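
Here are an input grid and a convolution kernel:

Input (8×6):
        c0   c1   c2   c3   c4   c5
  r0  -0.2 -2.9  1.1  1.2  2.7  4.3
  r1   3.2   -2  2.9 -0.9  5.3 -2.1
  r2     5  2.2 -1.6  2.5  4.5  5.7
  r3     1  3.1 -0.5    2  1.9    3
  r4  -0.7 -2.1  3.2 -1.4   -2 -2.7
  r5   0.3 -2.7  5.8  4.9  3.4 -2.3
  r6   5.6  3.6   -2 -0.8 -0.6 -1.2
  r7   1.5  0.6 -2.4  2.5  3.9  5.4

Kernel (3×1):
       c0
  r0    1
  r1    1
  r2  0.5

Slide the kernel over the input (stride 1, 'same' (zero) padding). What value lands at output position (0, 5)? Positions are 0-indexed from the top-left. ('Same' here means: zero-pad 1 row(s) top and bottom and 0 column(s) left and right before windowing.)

The receptive field on the zero-padded input at this output position is [0 / 4.3 / -2.1]. Elementwise product with the kernel and sum: 0·1 + 4.3·1 + -2.1·0.5.

3.25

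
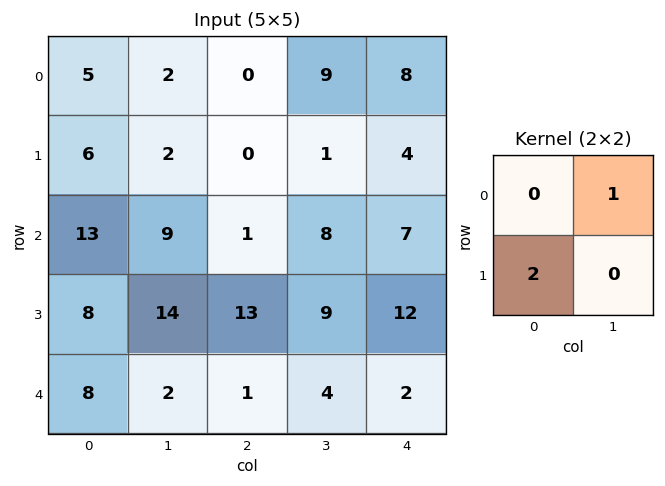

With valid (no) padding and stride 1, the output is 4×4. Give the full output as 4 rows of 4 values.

14 4 9 10
28 18 3 20
25 29 34 25
30 17 11 20

Output[0,0]: The receptive field on the input at this output position is [5 2 / 6 2]. Elementwise product with the kernel and sum: 2·1 + 6·2.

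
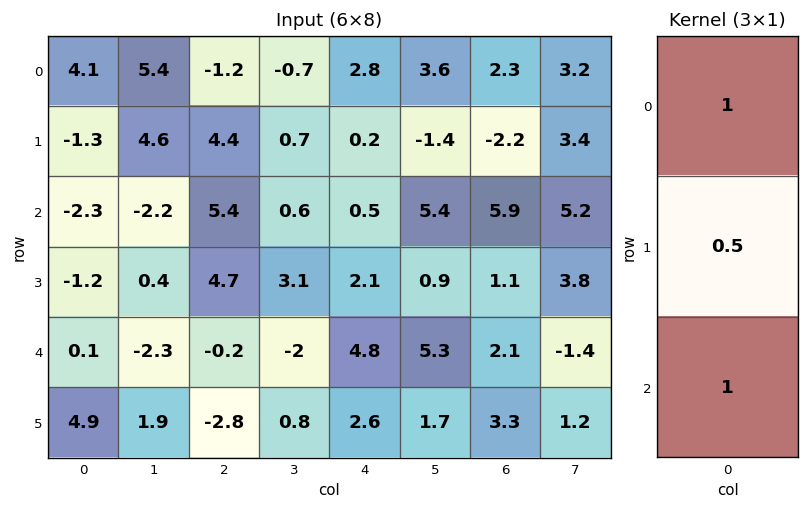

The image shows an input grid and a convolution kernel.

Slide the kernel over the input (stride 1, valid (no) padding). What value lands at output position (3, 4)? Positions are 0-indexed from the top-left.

7.1

The receptive field on the input at this output position is [2.1 / 4.8 / 2.6]. Elementwise product with the kernel and sum: 2.1·1 + 4.8·0.5 + 2.6·1.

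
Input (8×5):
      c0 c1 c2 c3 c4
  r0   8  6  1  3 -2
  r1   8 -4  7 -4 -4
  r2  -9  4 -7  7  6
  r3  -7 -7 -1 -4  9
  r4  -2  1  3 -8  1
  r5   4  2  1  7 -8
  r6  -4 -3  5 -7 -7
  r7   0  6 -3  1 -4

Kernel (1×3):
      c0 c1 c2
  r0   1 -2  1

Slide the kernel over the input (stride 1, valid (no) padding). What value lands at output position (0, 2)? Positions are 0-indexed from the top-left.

-7

The receptive field on the input at this output position is [1 3 -2]. Elementwise product with the kernel and sum: 1·1 + 3·-2 + -2·1.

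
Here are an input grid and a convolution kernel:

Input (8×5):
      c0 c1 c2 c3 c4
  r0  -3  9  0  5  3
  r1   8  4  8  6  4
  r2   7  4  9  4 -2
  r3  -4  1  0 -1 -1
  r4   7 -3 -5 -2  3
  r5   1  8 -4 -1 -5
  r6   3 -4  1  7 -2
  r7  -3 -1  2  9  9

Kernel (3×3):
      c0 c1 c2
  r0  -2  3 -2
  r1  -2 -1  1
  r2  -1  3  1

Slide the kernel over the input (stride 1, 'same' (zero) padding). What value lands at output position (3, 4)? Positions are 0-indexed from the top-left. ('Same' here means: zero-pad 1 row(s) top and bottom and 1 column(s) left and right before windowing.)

0

The receptive field on the zero-padded input at this output position is [4 -2 0 / -1 -1 0 / -2 3 0]. Elementwise product with the kernel and sum: 4·-2 + -2·3 + 0·-2 + -1·-2 + -1·-1 + 0·1 + -2·-1 + 3·3 + 0·1.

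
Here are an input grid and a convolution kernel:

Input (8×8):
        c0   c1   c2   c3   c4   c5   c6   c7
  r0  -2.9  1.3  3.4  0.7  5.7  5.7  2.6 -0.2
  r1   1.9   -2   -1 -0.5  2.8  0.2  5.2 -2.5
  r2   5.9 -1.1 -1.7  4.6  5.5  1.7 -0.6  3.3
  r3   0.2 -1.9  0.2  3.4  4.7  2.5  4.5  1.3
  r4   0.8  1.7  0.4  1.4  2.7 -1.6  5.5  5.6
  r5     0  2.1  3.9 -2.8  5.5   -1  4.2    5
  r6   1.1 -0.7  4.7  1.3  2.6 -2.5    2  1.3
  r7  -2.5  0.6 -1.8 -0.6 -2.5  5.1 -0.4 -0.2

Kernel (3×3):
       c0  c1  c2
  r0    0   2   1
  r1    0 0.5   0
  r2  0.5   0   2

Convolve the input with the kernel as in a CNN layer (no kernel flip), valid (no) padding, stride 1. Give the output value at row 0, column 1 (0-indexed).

15.65

The receptive field on the input at this output position is [1.3 3.4 0.7 / -2 -1 -0.5 / -1.1 -1.7 4.6]. Elementwise product with the kernel and sum: 3.4·2 + 0.7·1 + -1·0.5 + -1.1·0.5 + 4.6·2.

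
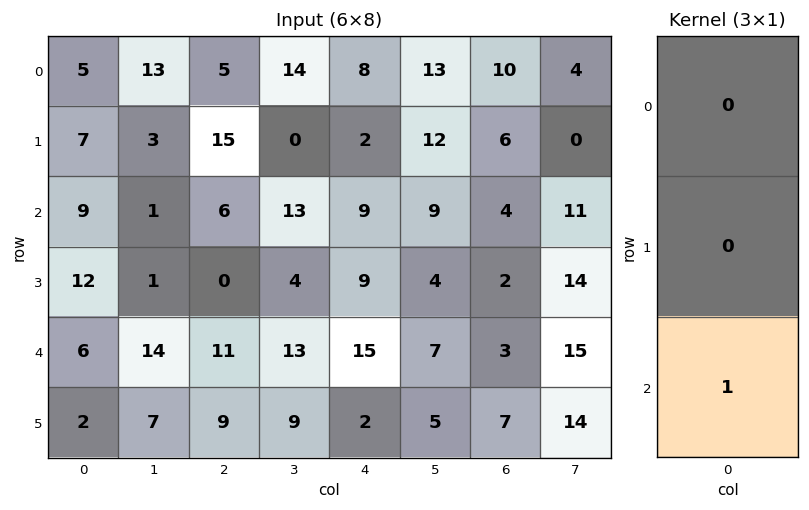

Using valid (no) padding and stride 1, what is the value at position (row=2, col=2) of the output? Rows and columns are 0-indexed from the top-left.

The receptive field on the input at this output position is [6 / 0 / 11]. Elementwise product with the kernel and sum: 11·1.

11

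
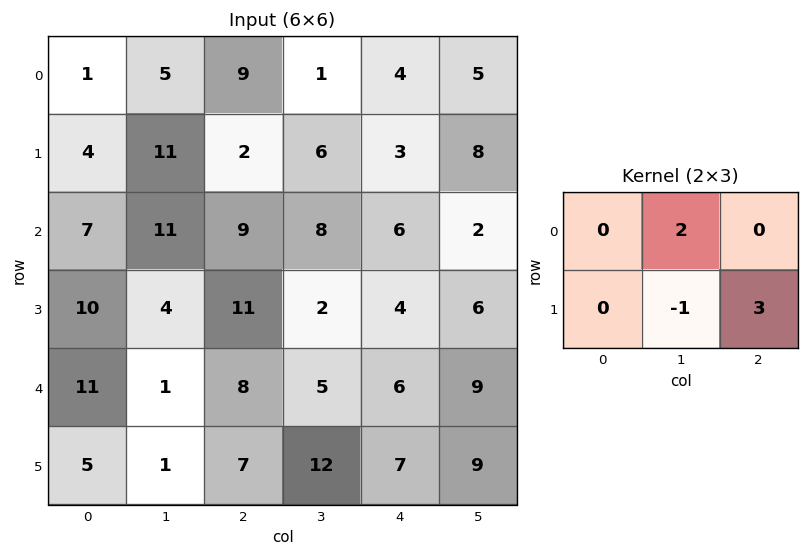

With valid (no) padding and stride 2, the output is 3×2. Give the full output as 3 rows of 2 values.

Output[0,0]: The receptive field on the input at this output position is [1 5 9 / 4 11 2]. Elementwise product with the kernel and sum: 5·2 + 11·-1 + 2·3.

5 5
51 26
22 19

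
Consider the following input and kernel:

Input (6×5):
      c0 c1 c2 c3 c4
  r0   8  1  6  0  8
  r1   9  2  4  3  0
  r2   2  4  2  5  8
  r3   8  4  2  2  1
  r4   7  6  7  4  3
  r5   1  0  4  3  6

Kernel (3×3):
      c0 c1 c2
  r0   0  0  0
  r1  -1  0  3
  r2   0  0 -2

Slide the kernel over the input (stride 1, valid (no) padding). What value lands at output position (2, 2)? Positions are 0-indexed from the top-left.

-5

The receptive field on the input at this output position is [2 5 8 / 2 2 1 / 7 4 3]. Elementwise product with the kernel and sum: 2·-1 + 1·3 + 3·-2.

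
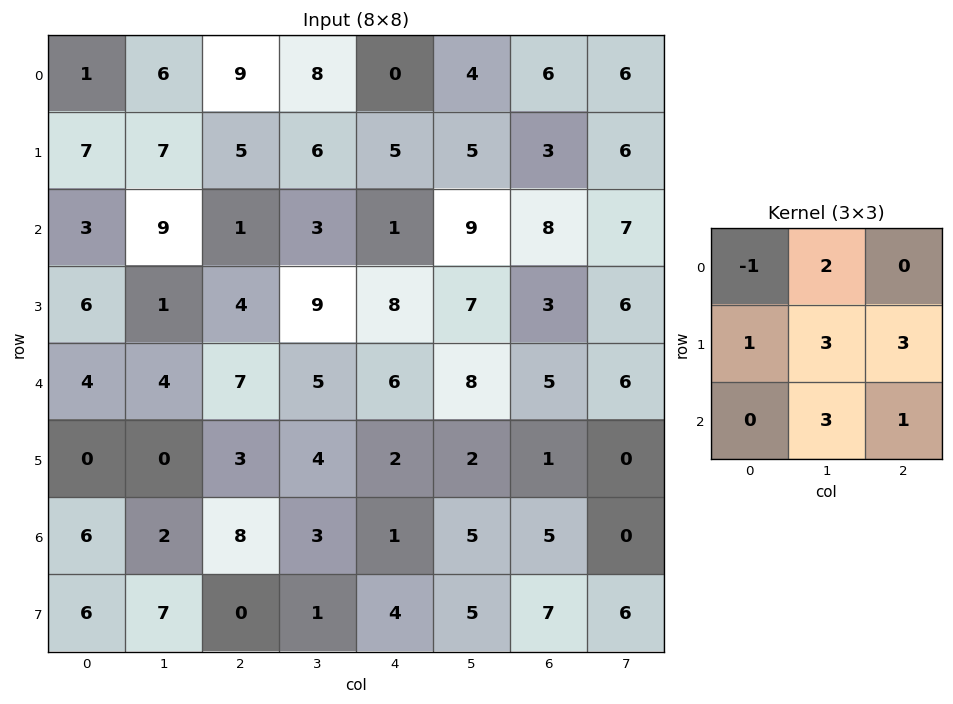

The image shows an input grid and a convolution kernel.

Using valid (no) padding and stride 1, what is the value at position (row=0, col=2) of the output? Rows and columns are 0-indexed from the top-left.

55

The receptive field on the input at this output position is [9 8 0 / 5 6 5 / 1 3 1]. Elementwise product with the kernel and sum: 9·-1 + 8·2 + 5·1 + 6·3 + 5·3 + 3·3 + 1·1.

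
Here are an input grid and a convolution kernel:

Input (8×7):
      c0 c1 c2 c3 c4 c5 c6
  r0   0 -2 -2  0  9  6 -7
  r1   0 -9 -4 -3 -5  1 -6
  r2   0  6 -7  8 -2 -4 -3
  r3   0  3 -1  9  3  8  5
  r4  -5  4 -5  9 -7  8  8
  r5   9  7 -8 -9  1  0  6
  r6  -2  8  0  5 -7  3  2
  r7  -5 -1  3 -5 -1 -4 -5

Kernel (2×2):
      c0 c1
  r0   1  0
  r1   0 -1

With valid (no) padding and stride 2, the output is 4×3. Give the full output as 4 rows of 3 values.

Output[0,0]: The receptive field on the input at this output position is [0 -2 / 0 -9]. Elementwise product with the kernel and sum: 0·1 + -9·-1.

9 1 8
-3 -16 -10
-12 4 -7
-1 5 -3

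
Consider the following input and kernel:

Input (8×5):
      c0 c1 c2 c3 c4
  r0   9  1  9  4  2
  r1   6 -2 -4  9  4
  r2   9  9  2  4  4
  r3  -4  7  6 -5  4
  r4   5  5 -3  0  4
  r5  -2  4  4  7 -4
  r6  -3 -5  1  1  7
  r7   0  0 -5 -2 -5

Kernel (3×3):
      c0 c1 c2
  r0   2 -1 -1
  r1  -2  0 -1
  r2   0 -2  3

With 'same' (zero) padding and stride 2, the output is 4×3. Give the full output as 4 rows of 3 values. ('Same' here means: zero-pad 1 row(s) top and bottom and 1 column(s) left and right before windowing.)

Output[0,0]: The receptive field on the zero-padded input at this output position is [0 0 0 / 0 9 1 / 0 6 -2]. Elementwise product with the kernel and sum: 0·2 + 0·-1 + 0·-1 + 0·-2 + 1·-1 + 6·-2 + -2·3.
Output[0,1]: The receptive field on the zero-padded input at this output position is [0 0 0 / 1 9 4 / -2 -4 9]. Elementwise product with the kernel and sum: 0·2 + 0·-1 + 0·-1 + 1·-2 + 4·-1 + -4·-2 + 9·3.

-19 29 -16
16 -58 -2
8 16 -6
3 10 26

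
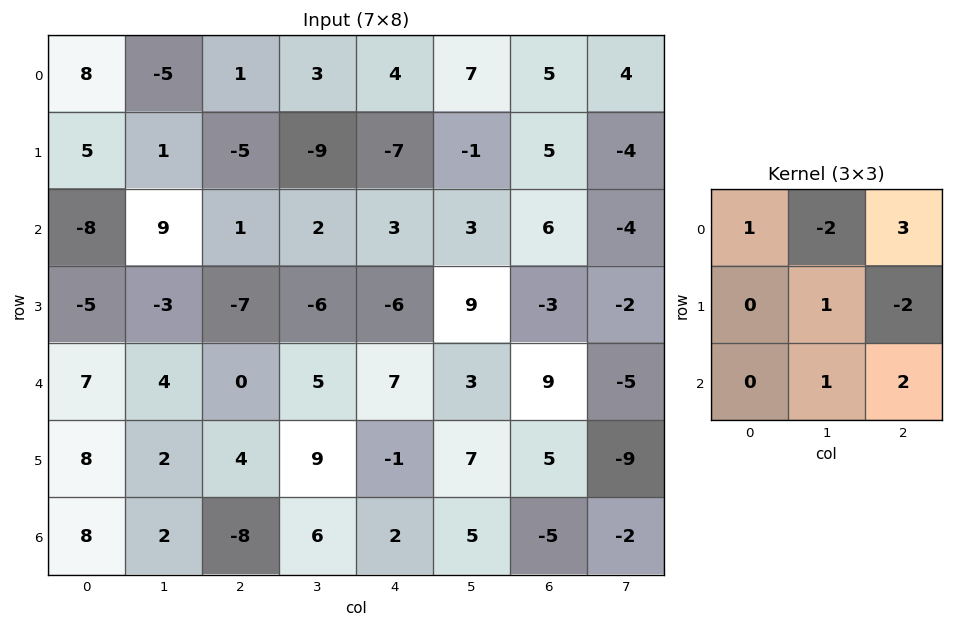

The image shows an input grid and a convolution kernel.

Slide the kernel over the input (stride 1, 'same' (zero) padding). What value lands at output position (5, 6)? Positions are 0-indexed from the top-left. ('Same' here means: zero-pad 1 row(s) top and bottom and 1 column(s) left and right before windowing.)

The receptive field on the zero-padded input at this output position is [3 9 -5 / 7 5 -9 / 5 -5 -2]. Elementwise product with the kernel and sum: 3·1 + 9·-2 + -5·3 + 5·1 + -9·-2 + -5·1 + -2·2.

-16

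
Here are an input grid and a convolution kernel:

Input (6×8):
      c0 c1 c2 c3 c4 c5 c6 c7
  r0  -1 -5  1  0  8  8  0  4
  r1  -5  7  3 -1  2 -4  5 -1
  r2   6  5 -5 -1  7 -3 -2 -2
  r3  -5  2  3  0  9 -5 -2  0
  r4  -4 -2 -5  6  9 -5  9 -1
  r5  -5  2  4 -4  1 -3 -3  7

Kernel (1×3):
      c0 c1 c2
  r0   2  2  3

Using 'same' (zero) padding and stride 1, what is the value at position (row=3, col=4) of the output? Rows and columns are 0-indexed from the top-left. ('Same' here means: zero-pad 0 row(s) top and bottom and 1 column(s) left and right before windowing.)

3

The receptive field on the zero-padded input at this output position is [0 9 -5]. Elementwise product with the kernel and sum: 0·2 + 9·2 + -5·3.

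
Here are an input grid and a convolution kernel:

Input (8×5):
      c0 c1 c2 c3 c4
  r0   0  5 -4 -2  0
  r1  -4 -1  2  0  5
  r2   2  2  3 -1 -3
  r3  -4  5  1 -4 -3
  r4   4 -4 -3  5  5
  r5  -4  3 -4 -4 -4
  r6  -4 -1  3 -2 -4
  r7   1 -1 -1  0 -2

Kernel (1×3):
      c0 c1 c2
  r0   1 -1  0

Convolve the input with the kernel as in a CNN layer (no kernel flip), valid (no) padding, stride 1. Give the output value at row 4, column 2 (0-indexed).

The receptive field on the input at this output position is [-3 5 5]. Elementwise product with the kernel and sum: -3·1 + 5·-1.

-8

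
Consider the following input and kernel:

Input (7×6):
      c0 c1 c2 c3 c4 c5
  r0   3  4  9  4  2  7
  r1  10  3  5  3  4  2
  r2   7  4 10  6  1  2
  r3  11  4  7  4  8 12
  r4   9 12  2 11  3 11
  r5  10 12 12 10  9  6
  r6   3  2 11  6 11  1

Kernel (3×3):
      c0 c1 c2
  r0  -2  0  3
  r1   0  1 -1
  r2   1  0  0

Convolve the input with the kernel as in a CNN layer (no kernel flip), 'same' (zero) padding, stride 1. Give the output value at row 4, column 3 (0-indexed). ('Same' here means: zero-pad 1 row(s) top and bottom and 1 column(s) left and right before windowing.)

The receptive field on the zero-padded input at this output position is [7 4 8 / 2 11 3 / 12 10 9]. Elementwise product with the kernel and sum: 7·-2 + 8·3 + 11·1 + 3·-1 + 12·1.

30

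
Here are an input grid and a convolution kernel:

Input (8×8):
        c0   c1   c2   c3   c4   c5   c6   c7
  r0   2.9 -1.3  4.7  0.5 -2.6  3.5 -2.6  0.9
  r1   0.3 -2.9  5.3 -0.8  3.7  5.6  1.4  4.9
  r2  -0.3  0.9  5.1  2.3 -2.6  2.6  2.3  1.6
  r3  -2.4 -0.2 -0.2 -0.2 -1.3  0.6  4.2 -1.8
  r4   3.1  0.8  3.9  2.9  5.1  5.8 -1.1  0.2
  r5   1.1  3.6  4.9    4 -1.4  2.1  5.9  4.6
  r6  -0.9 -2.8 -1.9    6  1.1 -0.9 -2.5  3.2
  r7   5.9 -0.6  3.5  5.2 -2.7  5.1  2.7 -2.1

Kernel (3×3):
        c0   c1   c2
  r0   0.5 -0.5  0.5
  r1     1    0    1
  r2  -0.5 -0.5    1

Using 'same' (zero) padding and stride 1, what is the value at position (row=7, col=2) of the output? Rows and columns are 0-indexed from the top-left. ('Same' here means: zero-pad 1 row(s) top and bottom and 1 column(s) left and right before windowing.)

7.15

The receptive field on the zero-padded input at this output position is [-2.8 -1.9 6 / -0.6 3.5 5.2 / 0 0 0]. Elementwise product with the kernel and sum: -2.8·0.5 + -1.9·-0.5 + 6·0.5 + -0.6·1 + 5.2·1 + 0·-0.5 + 0·-0.5 + 0·1.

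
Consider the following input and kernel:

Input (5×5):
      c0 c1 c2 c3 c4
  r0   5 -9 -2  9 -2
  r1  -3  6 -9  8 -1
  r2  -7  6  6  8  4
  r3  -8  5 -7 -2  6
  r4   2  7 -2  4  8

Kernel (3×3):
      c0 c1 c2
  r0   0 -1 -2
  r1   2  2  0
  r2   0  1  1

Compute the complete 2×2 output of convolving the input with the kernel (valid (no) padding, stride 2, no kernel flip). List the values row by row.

Output[0,0]: The receptive field on the input at this output position is [5 -9 -2 / -3 6 -9 / -7 6 6]. Elementwise product with the kernel and sum: -9·-1 + -2·-2 + -3·2 + 6·2 + 6·1 + 6·1.
Output[0,1]: The receptive field on the input at this output position is [-2 9 -2 / -9 8 -1 / 6 8 4]. Elementwise product with the kernel and sum: 9·-1 + -2·-2 + -9·2 + 8·2 + 8·1 + 4·1.

31 5
-19 -22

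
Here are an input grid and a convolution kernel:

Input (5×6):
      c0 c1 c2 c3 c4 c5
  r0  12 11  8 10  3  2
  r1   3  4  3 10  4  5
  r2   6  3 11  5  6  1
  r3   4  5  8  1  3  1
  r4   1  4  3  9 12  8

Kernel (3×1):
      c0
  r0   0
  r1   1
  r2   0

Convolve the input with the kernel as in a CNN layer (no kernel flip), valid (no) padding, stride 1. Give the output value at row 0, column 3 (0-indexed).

The receptive field on the input at this output position is [10 / 10 / 5]. Elementwise product with the kernel and sum: 10·1.

10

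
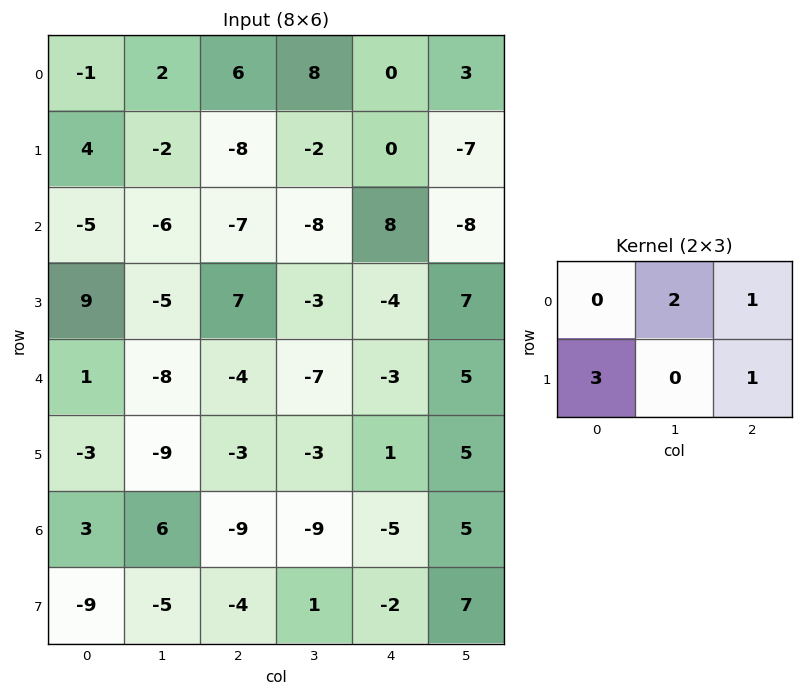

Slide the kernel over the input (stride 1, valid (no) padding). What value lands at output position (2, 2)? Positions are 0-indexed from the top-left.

The receptive field on the input at this output position is [-7 -8 8 / 7 -3 -4]. Elementwise product with the kernel and sum: -8·2 + 8·1 + 7·3 + -4·1.

9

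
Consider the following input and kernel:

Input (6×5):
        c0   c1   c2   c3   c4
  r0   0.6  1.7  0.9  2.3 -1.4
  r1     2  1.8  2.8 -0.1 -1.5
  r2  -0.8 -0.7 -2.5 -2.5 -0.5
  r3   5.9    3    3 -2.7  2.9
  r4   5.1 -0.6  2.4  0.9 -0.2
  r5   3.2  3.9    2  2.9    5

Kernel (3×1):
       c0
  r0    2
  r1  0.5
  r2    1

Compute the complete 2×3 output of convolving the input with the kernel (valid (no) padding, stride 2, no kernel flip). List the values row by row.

1.4 0.7 -4.05
6.45 -1.1 0.25

Output[0,0]: The receptive field on the input at this output position is [0.6 / 2 / -0.8]. Elementwise product with the kernel and sum: 0.6·2 + 2·0.5 + -0.8·1.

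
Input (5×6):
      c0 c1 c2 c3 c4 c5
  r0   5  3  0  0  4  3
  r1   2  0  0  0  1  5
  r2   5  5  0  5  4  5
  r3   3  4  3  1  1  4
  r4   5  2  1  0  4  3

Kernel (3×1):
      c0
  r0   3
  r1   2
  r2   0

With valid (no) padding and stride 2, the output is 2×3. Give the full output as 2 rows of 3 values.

19 0 14
21 6 14

Output[0,0]: The receptive field on the input at this output position is [5 / 2 / 5]. Elementwise product with the kernel and sum: 5·3 + 2·2.
Output[0,1]: The receptive field on the input at this output position is [0 / 0 / 0]. Elementwise product with the kernel and sum: 0·3 + 0·2.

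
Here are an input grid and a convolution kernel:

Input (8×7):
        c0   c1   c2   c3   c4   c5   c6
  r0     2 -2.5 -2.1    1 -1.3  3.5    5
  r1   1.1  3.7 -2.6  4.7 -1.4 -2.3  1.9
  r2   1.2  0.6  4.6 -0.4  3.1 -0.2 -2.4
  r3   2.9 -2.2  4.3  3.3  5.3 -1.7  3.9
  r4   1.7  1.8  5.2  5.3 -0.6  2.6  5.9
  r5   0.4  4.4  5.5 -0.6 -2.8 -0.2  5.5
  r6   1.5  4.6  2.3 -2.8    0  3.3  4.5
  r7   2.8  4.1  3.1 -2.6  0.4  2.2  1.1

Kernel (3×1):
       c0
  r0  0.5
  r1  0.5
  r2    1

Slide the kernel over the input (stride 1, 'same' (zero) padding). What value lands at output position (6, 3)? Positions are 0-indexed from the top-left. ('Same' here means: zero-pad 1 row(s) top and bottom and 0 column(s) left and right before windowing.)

The receptive field on the zero-padded input at this output position is [-0.6 / -2.8 / -2.6]. Elementwise product with the kernel and sum: -0.6·0.5 + -2.8·0.5 + -2.6·1.

-4.3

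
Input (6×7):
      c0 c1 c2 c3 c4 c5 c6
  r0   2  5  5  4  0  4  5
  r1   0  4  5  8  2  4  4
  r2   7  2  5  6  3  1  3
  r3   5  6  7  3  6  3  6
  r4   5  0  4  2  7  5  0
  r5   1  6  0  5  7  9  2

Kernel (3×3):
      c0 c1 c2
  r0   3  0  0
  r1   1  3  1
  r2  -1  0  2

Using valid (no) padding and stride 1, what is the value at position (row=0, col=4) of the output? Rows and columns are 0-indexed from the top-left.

The receptive field on the input at this output position is [0 4 5 / 2 4 4 / 3 1 3]. Elementwise product with the kernel and sum: 0·3 + 2·1 + 4·3 + 4·1 + 3·-1 + 3·2.

21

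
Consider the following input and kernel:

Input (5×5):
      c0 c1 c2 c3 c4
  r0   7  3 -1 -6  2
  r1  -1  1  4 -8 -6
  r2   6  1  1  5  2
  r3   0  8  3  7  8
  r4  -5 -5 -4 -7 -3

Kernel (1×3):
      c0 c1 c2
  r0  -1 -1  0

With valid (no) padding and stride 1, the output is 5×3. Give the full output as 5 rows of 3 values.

-10 -2 7
0 -5 4
-7 -2 -6
-8 -11 -10
10 9 11

Output[0,0]: The receptive field on the input at this output position is [7 3 -1]. Elementwise product with the kernel and sum: 7·-1 + 3·-1.
Output[0,1]: The receptive field on the input at this output position is [3 -1 -6]. Elementwise product with the kernel and sum: 3·-1 + -1·-1.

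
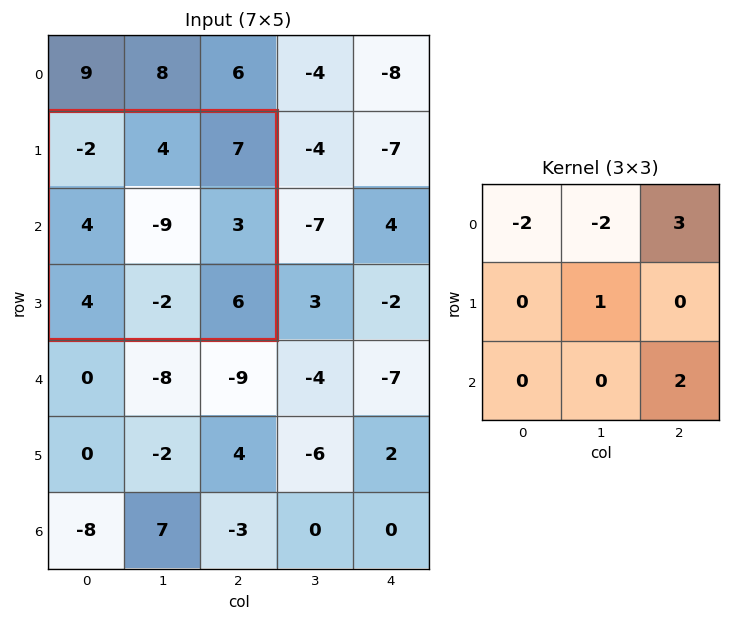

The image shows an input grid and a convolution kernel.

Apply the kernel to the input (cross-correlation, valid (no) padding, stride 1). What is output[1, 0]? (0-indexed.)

The receptive field on the input at this output position is [-2 4 7 / 4 -9 3 / 4 -2 6]. Elementwise product with the kernel and sum: -2·-2 + 4·-2 + 7·3 + -9·1 + 6·2.

20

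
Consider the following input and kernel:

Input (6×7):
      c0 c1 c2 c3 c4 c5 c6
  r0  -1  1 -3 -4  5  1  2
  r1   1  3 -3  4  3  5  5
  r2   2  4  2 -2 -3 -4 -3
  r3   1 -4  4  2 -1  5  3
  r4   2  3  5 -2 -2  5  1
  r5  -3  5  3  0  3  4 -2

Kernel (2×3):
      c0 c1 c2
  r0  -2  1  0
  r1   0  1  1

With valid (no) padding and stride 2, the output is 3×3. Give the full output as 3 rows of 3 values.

3 9 1
0 -5 10
7 -9 11

Output[0,0]: The receptive field on the input at this output position is [-1 1 -3 / 1 3 -3]. Elementwise product with the kernel and sum: -1·-2 + 1·1 + 3·1 + -3·1.
Output[0,1]: The receptive field on the input at this output position is [-3 -4 5 / -3 4 3]. Elementwise product with the kernel and sum: -3·-2 + -4·1 + 4·1 + 3·1.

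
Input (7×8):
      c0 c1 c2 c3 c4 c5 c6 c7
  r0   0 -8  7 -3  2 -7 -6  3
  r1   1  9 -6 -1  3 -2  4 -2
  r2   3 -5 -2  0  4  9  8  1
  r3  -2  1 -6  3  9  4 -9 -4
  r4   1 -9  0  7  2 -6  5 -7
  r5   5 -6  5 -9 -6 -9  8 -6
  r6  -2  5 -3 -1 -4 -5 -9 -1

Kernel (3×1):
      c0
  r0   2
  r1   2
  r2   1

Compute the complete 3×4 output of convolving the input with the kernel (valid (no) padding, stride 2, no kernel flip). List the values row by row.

5 0 14 4
3 -16 28 3
10 7 -12 17

Output[0,0]: The receptive field on the input at this output position is [0 / 1 / 3]. Elementwise product with the kernel and sum: 0·2 + 1·2 + 3·1.
Output[0,1]: The receptive field on the input at this output position is [7 / -6 / -2]. Elementwise product with the kernel and sum: 7·2 + -6·2 + -2·1.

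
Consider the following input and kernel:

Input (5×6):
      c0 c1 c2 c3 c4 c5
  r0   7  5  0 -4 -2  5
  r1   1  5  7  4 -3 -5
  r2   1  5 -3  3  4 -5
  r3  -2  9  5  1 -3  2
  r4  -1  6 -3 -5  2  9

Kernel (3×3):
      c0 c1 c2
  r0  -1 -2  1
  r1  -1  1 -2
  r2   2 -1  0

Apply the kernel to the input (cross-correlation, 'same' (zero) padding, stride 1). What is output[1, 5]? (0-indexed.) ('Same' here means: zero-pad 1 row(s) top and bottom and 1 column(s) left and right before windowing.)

The receptive field on the zero-padded input at this output position is [-2 5 0 / -3 -5 0 / 4 -5 0]. Elementwise product with the kernel and sum: -2·-1 + 5·-2 + 0·1 + -3·-1 + -5·1 + 0·-2 + 4·2 + -5·-1.

3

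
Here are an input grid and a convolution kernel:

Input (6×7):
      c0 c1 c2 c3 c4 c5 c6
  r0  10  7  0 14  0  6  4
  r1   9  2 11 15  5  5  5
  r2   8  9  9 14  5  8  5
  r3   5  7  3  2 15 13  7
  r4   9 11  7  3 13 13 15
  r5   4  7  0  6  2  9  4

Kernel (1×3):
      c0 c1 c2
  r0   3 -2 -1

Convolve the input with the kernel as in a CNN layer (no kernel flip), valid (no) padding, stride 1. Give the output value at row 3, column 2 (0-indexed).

The receptive field on the input at this output position is [3 2 15]. Elementwise product with the kernel and sum: 3·3 + 2·-2 + 15·-1.

-10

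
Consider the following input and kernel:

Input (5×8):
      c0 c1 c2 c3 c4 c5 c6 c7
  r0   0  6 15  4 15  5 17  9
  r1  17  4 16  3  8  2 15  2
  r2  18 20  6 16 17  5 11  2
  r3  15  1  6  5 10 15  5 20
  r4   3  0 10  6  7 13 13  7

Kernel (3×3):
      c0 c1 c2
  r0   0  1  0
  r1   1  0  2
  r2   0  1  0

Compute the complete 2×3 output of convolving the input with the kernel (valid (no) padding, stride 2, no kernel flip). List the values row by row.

Output[0,0]: The receptive field on the input at this output position is [0 6 15 / 17 4 16 / 18 20 6]. Elementwise product with the kernel and sum: 6·1 + 17·1 + 16·2 + 20·1.
Output[0,1]: The receptive field on the input at this output position is [15 4 15 / 16 3 8 / 6 16 17]. Elementwise product with the kernel and sum: 4·1 + 16·1 + 8·2 + 16·1.

75 52 48
47 48 38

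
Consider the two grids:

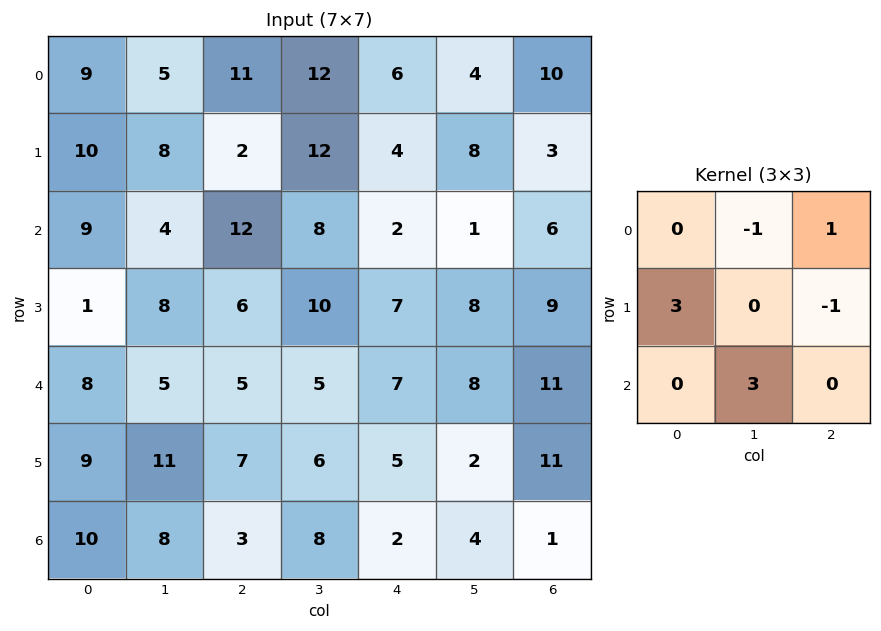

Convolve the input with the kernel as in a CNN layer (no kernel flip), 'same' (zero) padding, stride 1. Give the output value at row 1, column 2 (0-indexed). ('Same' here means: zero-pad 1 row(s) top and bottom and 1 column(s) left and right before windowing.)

49

The receptive field on the zero-padded input at this output position is [5 11 12 / 8 2 12 / 4 12 8]. Elementwise product with the kernel and sum: 11·-1 + 12·1 + 8·3 + 12·-1 + 12·3.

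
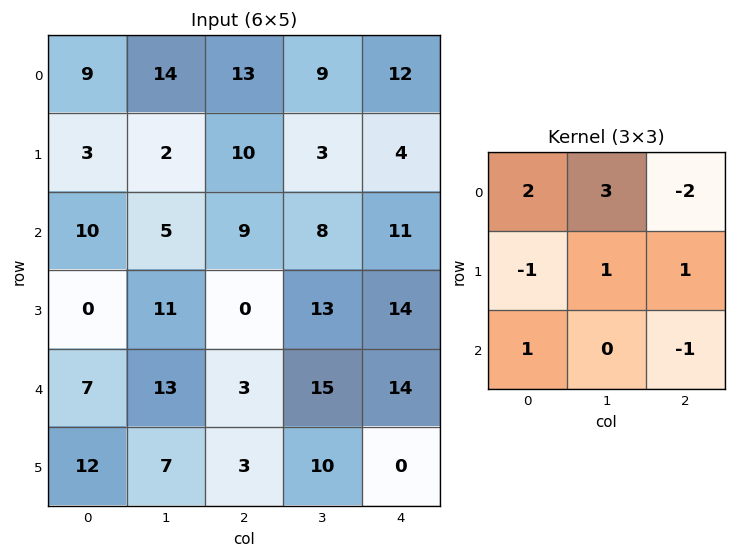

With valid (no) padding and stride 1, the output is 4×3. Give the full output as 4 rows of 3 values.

Output[0,0]: The receptive field on the input at this output position is [9 14 13 / 3 2 10 / 10 5 9]. Elementwise product with the kernel and sum: 9·2 + 14·3 + 13·-2 + 3·-1 + 2·1 + 10·1 + 10·1 + 9·-1.

44 57 24
-4 38 17
32 21 36
51 -2 40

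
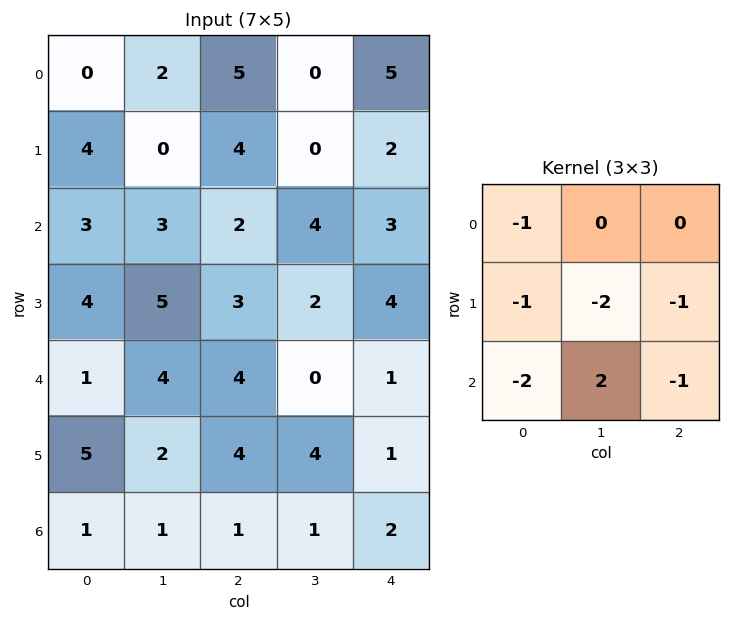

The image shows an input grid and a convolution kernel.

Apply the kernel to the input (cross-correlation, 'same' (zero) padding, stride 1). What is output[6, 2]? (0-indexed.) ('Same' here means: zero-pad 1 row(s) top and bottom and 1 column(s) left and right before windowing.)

-6

The receptive field on the zero-padded input at this output position is [2 4 4 / 1 1 1 / 0 0 0]. Elementwise product with the kernel and sum: 2·-1 + 1·-1 + 1·-2 + 1·-1 + 0·-2 + 0·2 + 0·-1.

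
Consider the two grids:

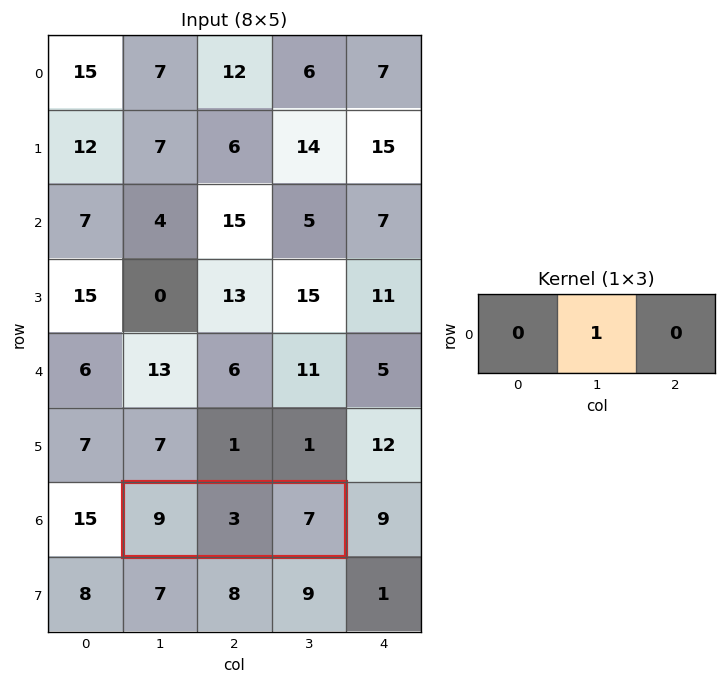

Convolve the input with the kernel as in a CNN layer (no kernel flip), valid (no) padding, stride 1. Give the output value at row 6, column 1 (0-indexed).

3

The receptive field on the input at this output position is [9 3 7]. Elementwise product with the kernel and sum: 3·1.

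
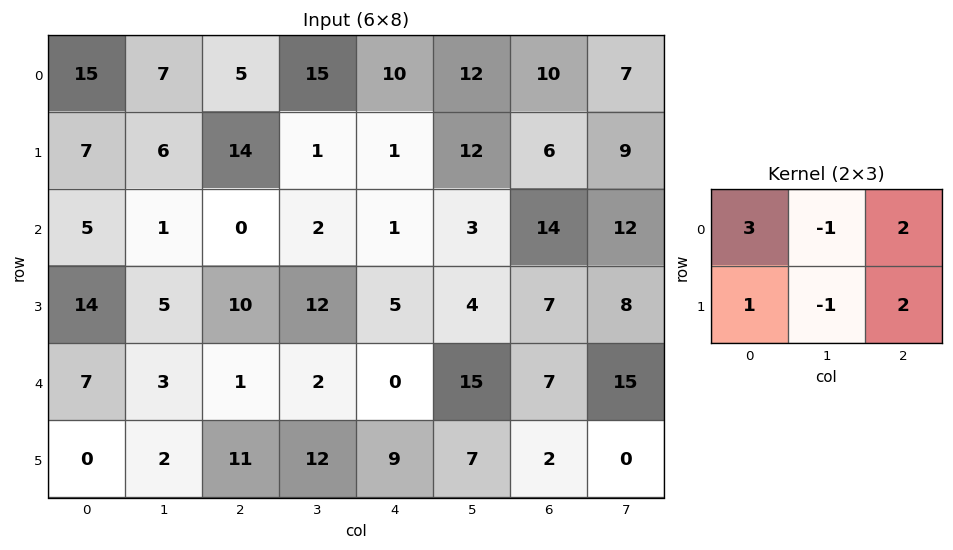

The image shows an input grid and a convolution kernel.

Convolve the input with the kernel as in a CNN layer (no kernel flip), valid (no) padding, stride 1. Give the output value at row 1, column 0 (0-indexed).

47

The receptive field on the input at this output position is [7 6 14 / 5 1 0]. Elementwise product with the kernel and sum: 7·3 + 6·-1 + 14·2 + 5·1 + 1·-1 + 0·2.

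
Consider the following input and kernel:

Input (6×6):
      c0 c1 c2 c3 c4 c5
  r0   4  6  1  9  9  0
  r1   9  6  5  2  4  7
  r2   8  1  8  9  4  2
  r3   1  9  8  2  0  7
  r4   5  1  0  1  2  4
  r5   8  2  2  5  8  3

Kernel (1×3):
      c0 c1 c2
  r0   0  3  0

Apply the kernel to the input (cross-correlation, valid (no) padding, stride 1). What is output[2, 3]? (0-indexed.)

The receptive field on the input at this output position is [9 4 2]. Elementwise product with the kernel and sum: 4·3.

12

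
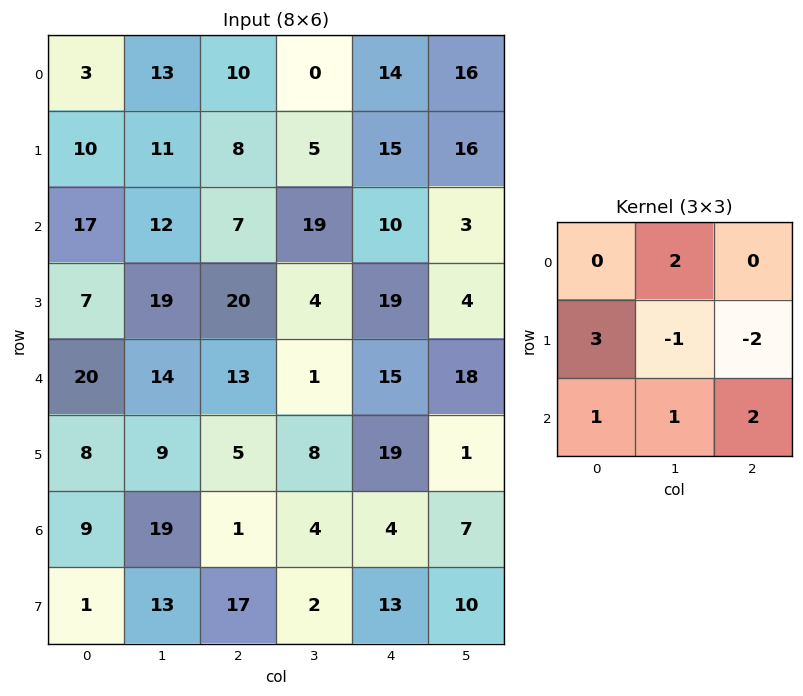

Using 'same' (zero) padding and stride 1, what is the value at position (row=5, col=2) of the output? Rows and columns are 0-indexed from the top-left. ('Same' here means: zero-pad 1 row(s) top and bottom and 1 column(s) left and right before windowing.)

The receptive field on the zero-padded input at this output position is [14 13 1 / 9 5 8 / 19 1 4]. Elementwise product with the kernel and sum: 13·2 + 9·3 + 5·-1 + 8·-2 + 19·1 + 1·1 + 4·2.

60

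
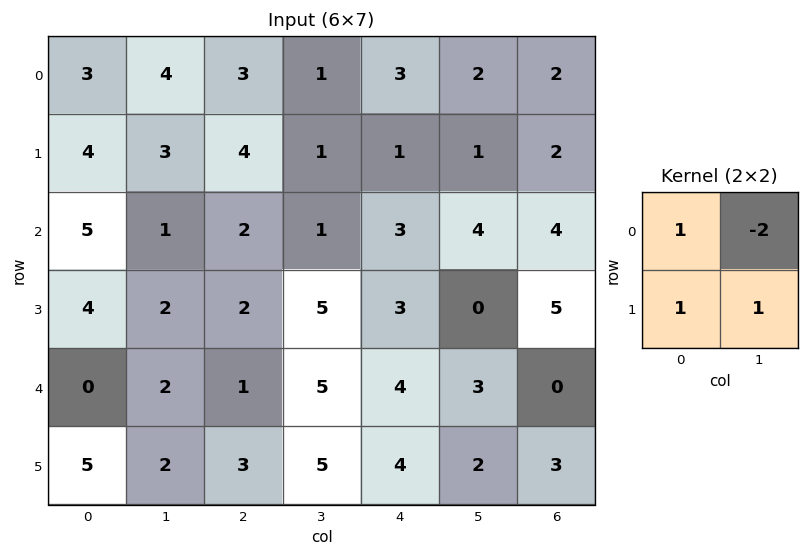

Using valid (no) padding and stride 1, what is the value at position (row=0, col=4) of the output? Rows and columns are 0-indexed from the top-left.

1

The receptive field on the input at this output position is [3 2 / 1 1]. Elementwise product with the kernel and sum: 3·1 + 2·-2 + 1·1 + 1·1.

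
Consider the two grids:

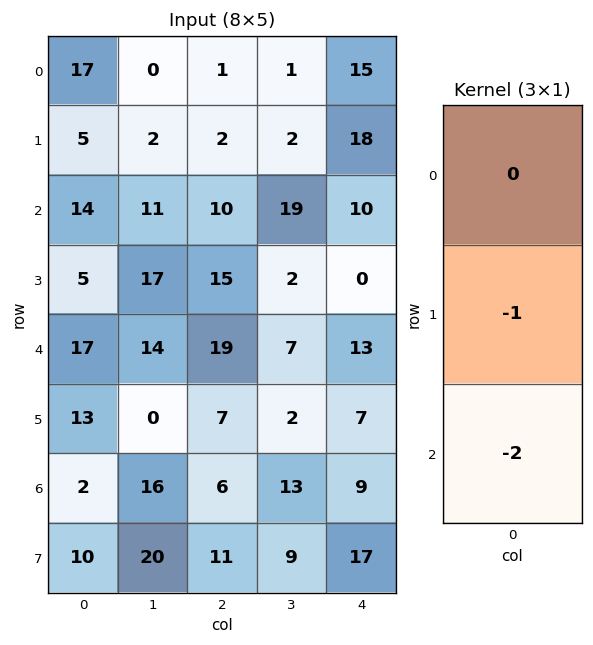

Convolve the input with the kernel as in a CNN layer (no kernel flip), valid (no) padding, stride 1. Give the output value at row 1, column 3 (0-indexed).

-23

The receptive field on the input at this output position is [2 / 19 / 2]. Elementwise product with the kernel and sum: 19·-1 + 2·-2.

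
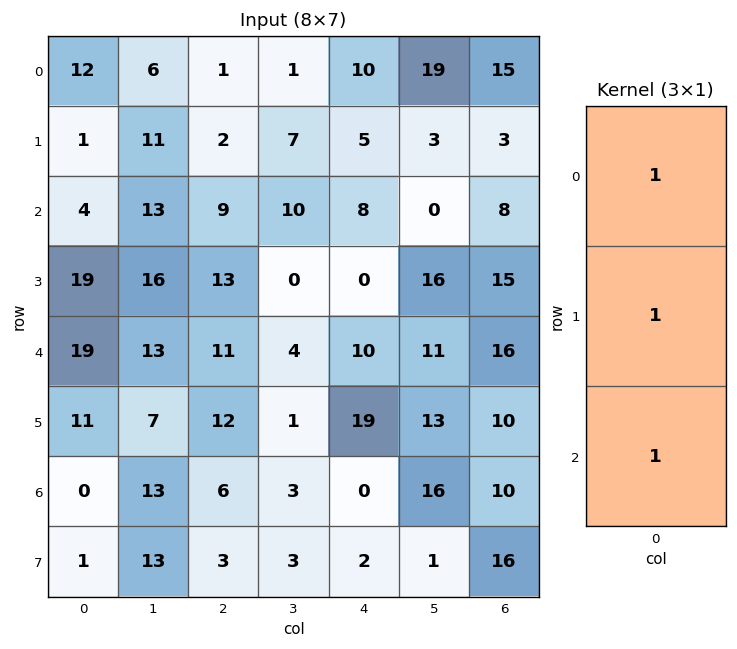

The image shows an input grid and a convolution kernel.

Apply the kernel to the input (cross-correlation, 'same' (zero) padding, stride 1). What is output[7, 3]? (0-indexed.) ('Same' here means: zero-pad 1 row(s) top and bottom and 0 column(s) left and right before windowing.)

The receptive field on the zero-padded input at this output position is [3 / 3 / 0]. Elementwise product with the kernel and sum: 3·1 + 3·1 + 0·1.

6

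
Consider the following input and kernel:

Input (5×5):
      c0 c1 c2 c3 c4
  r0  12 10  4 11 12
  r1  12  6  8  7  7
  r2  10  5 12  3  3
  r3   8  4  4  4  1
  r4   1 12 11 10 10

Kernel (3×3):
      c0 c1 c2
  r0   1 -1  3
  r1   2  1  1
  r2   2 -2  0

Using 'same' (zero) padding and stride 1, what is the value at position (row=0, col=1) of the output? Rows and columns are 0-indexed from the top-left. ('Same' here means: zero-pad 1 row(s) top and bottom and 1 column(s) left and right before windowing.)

50

The receptive field on the zero-padded input at this output position is [0 0 0 / 12 10 4 / 12 6 8]. Elementwise product with the kernel and sum: 0·1 + 0·-1 + 0·3 + 12·2 + 10·1 + 4·1 + 12·2 + 6·-2.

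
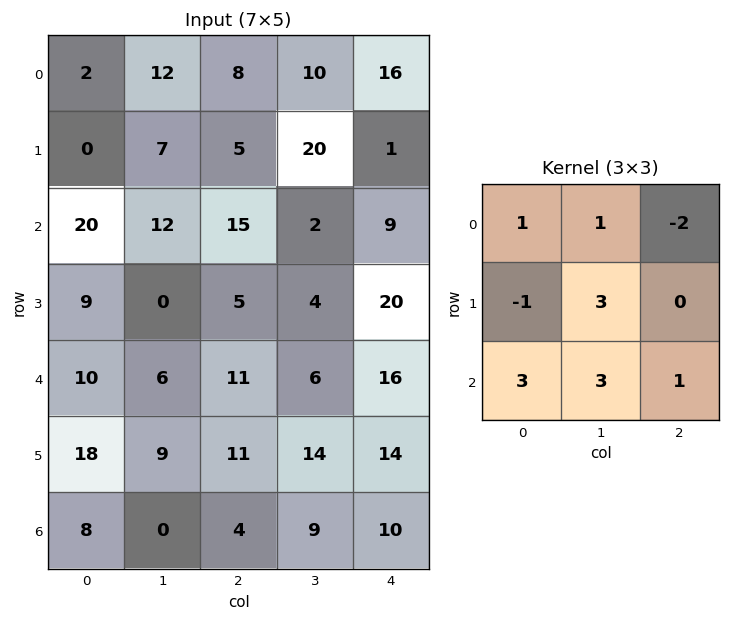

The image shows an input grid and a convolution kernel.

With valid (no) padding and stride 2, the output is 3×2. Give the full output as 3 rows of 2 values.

Output[0,0]: The receptive field on the input at this output position is [2 12 8 / 0 7 5 / 20 12 15]. Elementwise product with the kernel and sum: 2·1 + 12·1 + 8·-2 + 0·-1 + 7·3 + 20·3 + 12·3 + 15·1.
Output[0,1]: The receptive field on the input at this output position is [8 10 16 / 5 20 1 / 15 2 9]. Elementwise product with the kernel and sum: 8·1 + 10·1 + 16·-2 + 5·-1 + 20·3 + 15·3 + 2·3 + 9·1.

130 101
52 73
31 65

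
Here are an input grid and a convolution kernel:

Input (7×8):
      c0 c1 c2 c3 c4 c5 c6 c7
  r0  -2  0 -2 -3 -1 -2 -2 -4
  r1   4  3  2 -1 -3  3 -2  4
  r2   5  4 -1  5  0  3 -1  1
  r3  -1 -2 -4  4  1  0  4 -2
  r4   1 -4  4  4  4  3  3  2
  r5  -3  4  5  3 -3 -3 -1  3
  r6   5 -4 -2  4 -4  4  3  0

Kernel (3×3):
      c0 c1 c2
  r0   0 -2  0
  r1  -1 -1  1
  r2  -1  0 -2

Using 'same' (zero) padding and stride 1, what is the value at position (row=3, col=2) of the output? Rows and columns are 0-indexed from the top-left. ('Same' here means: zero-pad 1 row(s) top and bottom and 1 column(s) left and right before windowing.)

8

The receptive field on the zero-padded input at this output position is [4 -1 5 / -2 -4 4 / -4 4 4]. Elementwise product with the kernel and sum: -1·-2 + -2·-1 + -4·-1 + 4·1 + -4·-1 + 4·-2.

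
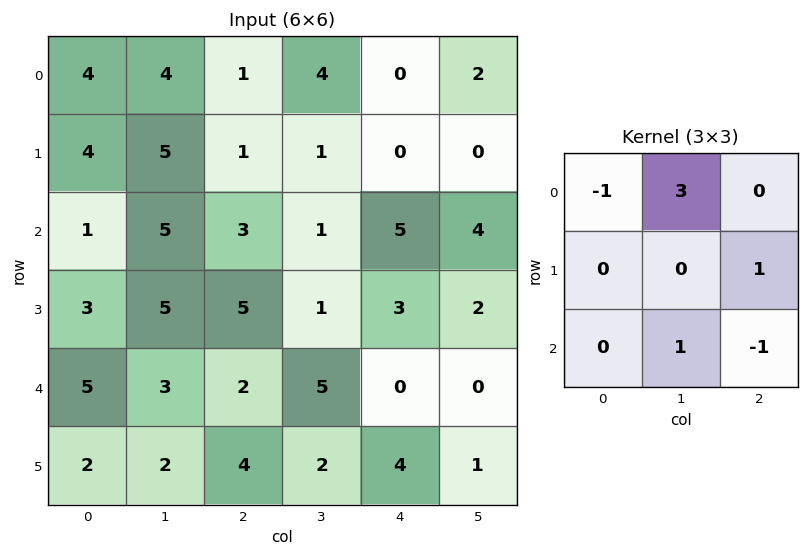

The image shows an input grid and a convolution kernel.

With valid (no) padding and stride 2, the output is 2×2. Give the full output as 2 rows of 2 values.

11 7
20 8

Output[0,0]: The receptive field on the input at this output position is [4 4 1 / 4 5 1 / 1 5 3]. Elementwise product with the kernel and sum: 4·-1 + 4·3 + 1·1 + 5·1 + 3·-1.
Output[0,1]: The receptive field on the input at this output position is [1 4 0 / 1 1 0 / 3 1 5]. Elementwise product with the kernel and sum: 1·-1 + 4·3 + 0·1 + 1·1 + 5·-1.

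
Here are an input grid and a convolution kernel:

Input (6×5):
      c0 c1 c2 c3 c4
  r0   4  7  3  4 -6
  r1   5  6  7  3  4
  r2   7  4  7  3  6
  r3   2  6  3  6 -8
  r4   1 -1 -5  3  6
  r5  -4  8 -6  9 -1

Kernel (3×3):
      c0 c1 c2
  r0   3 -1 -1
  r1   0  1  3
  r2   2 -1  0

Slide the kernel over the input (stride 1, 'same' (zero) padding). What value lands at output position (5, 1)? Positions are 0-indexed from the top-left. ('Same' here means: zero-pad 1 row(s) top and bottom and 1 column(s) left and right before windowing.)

The receptive field on the zero-padded input at this output position is [1 -1 -5 / -4 8 -6 / 0 0 0]. Elementwise product with the kernel and sum: 1·3 + -1·-1 + -5·-1 + 8·1 + -6·3 + 0·2 + 0·-1.

-1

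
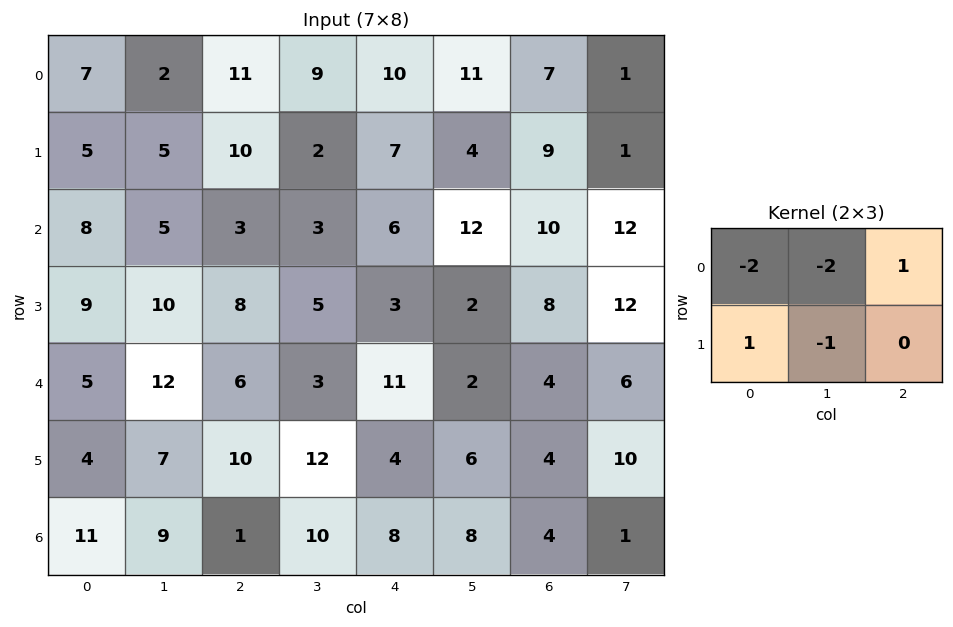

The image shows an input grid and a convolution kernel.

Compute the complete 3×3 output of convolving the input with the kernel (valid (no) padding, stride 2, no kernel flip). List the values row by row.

-7 -22 -32
-24 -3 -25
-31 -9 -24

Output[0,0]: The receptive field on the input at this output position is [7 2 11 / 5 5 10]. Elementwise product with the kernel and sum: 7·-2 + 2·-2 + 11·1 + 5·1 + 5·-1.
Output[0,1]: The receptive field on the input at this output position is [11 9 10 / 10 2 7]. Elementwise product with the kernel and sum: 11·-2 + 9·-2 + 10·1 + 10·1 + 2·-1.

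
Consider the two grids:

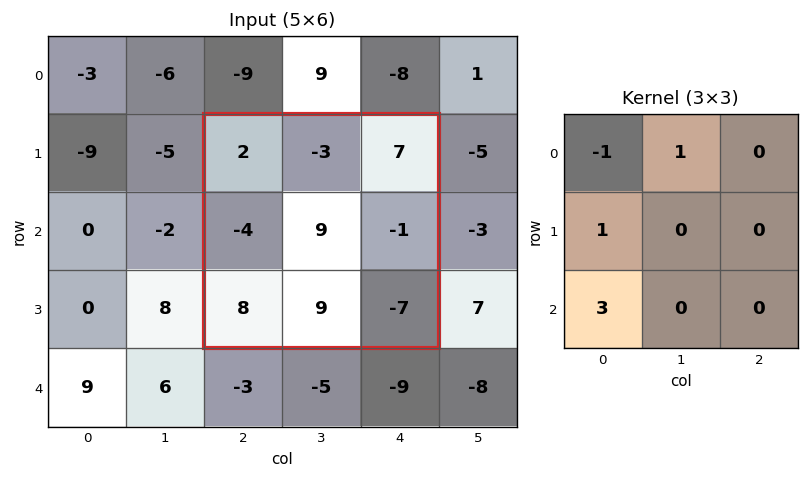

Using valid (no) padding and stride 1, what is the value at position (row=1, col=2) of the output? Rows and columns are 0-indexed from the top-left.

The receptive field on the input at this output position is [2 -3 7 / -4 9 -1 / 8 9 -7]. Elementwise product with the kernel and sum: 2·-1 + -3·1 + -4·1 + 8·3.

15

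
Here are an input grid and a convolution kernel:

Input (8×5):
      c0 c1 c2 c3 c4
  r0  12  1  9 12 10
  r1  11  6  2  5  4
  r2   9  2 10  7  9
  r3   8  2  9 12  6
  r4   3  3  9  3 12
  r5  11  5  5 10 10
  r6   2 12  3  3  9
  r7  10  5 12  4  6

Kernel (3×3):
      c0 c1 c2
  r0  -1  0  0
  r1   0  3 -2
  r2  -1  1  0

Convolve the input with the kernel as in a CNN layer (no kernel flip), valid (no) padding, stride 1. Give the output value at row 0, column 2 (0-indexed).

The receptive field on the input at this output position is [9 12 10 / 2 5 4 / 10 7 9]. Elementwise product with the kernel and sum: 9·-1 + 5·3 + 4·-2 + 10·-1 + 7·1.

-5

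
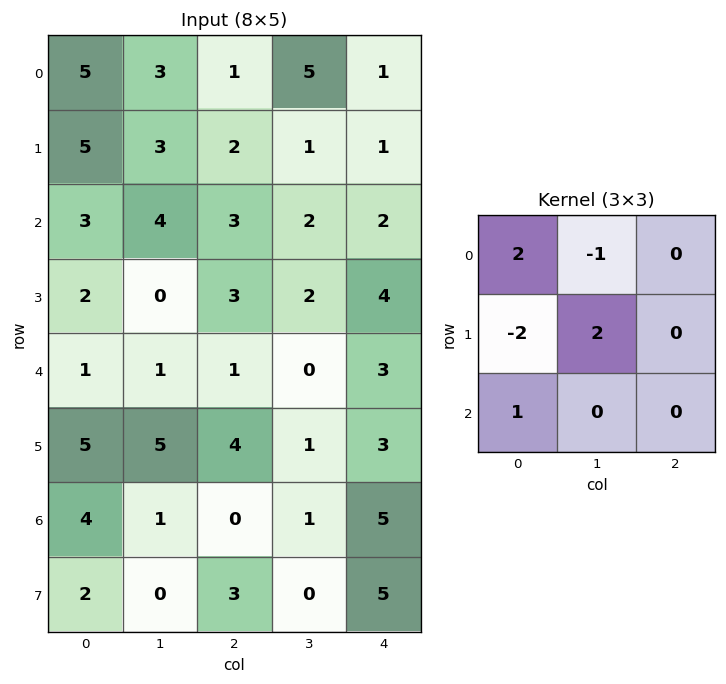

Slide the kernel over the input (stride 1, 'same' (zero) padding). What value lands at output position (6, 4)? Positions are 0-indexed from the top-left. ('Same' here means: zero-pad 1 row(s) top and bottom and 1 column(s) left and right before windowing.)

The receptive field on the zero-padded input at this output position is [1 3 0 / 1 5 0 / 0 5 0]. Elementwise product with the kernel and sum: 1·2 + 3·-1 + 1·-2 + 5·2 + 0·1.

7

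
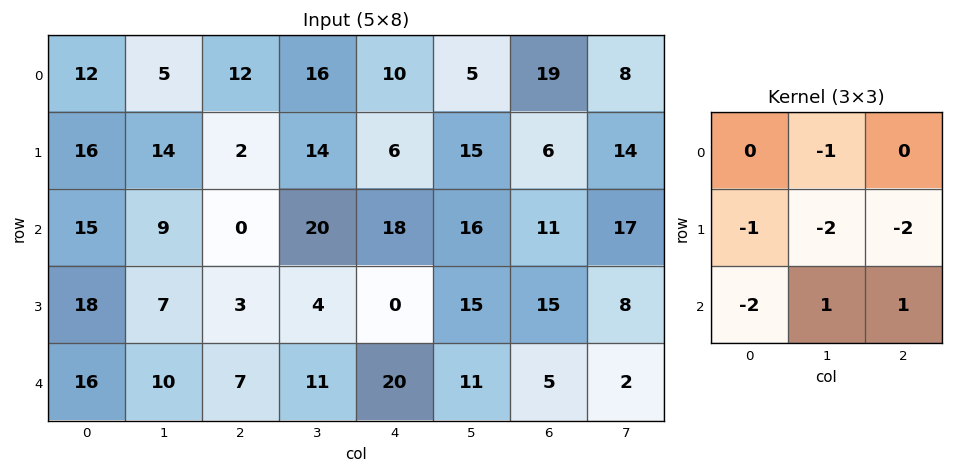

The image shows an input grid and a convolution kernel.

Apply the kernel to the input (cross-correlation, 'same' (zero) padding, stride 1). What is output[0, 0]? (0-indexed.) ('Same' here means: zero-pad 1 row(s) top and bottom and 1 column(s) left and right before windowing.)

-4

The receptive field on the zero-padded input at this output position is [0 0 0 / 0 12 5 / 0 16 14]. Elementwise product with the kernel and sum: 0·-1 + 0·-1 + 12·-2 + 5·-2 + 0·-2 + 16·1 + 14·1.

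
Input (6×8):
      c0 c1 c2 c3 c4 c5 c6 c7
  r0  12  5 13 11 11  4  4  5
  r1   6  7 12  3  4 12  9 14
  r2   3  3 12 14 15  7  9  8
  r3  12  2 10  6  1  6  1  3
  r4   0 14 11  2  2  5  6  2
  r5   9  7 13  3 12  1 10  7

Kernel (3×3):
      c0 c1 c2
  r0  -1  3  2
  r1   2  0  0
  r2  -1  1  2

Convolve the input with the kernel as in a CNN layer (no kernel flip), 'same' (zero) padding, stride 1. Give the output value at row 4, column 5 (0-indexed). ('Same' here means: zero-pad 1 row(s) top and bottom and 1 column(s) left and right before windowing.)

The receptive field on the zero-padded input at this output position is [1 6 1 / 2 5 6 / 12 1 10]. Elementwise product with the kernel and sum: 1·-1 + 6·3 + 1·2 + 2·2 + 12·-1 + 1·1 + 10·2.

32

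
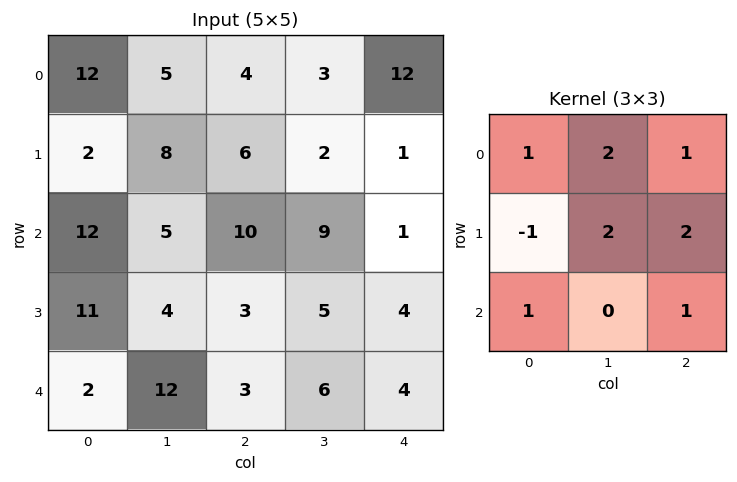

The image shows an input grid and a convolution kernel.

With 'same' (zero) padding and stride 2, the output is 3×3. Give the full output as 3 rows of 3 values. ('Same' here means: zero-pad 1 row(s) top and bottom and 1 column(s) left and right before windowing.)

42 19 23
50 64 2
54 21 15

Output[0,0]: The receptive field on the zero-padded input at this output position is [0 0 0 / 0 12 5 / 0 2 8]. Elementwise product with the kernel and sum: 0·1 + 0·2 + 0·1 + 0·-1 + 12·2 + 5·2 + 0·1 + 8·1.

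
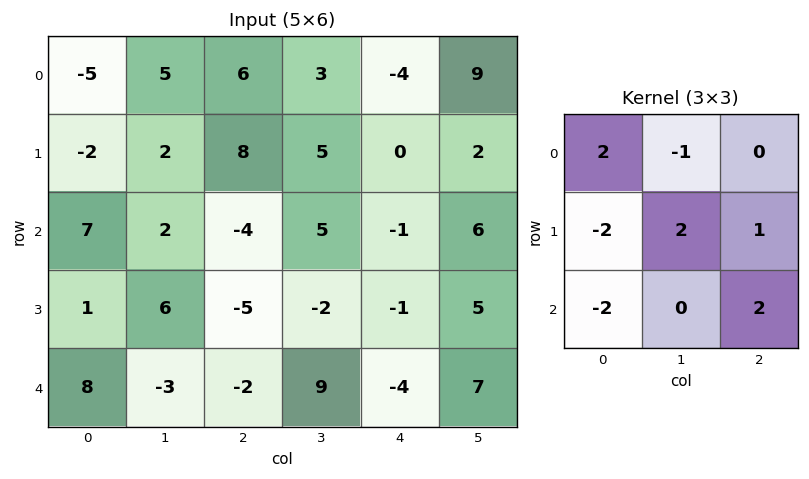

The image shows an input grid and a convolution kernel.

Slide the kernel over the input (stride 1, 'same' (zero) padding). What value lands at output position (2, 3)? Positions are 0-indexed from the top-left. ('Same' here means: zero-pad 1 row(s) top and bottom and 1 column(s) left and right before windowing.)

The receptive field on the zero-padded input at this output position is [8 5 0 / -4 5 -1 / -5 -2 -1]. Elementwise product with the kernel and sum: 8·2 + 5·-1 + -4·-2 + 5·2 + -1·1 + -5·-2 + -1·2.

36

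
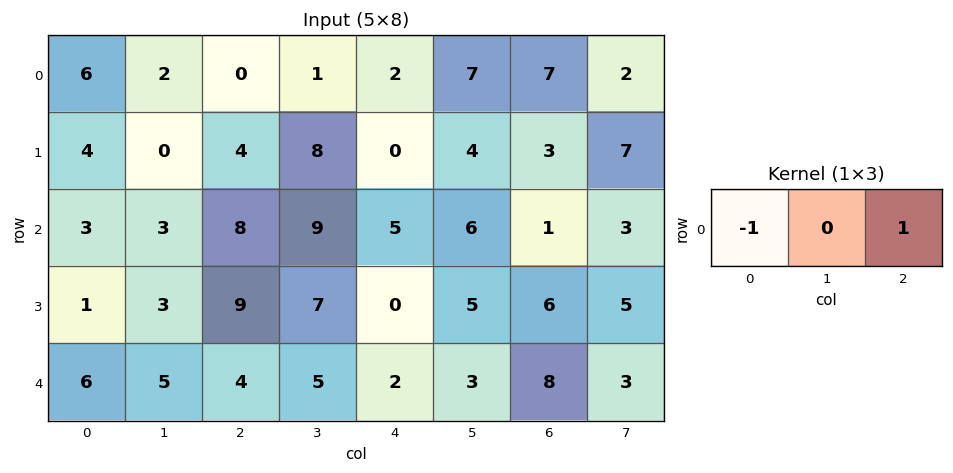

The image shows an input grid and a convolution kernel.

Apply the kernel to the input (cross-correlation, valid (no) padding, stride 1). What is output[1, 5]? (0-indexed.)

The receptive field on the input at this output position is [4 3 7]. Elementwise product with the kernel and sum: 4·-1 + 7·1.

3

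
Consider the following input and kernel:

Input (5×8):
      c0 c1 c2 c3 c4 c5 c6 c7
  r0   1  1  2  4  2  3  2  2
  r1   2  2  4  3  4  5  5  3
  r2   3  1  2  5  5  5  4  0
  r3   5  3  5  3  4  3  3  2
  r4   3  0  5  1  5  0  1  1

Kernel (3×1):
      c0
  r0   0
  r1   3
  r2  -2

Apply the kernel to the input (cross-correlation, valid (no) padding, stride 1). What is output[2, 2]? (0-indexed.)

The receptive field on the input at this output position is [2 / 5 / 5]. Elementwise product with the kernel and sum: 5·3 + 5·-2.

5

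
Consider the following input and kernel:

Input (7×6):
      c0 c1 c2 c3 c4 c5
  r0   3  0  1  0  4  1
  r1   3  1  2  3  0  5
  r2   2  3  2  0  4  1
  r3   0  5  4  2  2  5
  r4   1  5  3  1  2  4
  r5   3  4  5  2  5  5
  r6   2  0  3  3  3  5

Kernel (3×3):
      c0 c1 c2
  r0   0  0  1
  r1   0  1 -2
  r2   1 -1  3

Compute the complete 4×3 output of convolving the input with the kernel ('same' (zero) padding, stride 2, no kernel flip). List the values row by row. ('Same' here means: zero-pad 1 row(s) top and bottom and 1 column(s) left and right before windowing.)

3 9 20
12 12 22
5 8 11
6 -1 -2

Output[0,0]: The receptive field on the zero-padded input at this output position is [0 0 0 / 0 3 0 / 0 3 1]. Elementwise product with the kernel and sum: 0·1 + 3·1 + 0·-2 + 0·1 + 3·-1 + 1·3.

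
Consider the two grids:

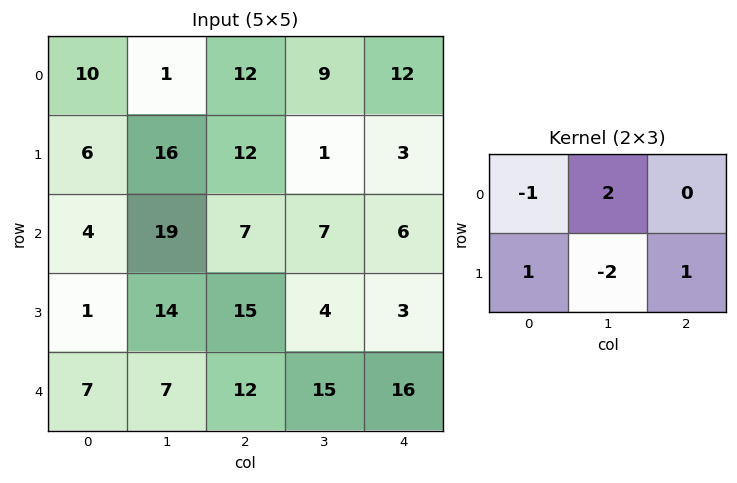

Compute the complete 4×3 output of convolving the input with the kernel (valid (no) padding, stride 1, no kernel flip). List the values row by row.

-22 16 19
-1 20 -11
22 -17 17
32 14 -9

Output[0,0]: The receptive field on the input at this output position is [10 1 12 / 6 16 12]. Elementwise product with the kernel and sum: 10·-1 + 1·2 + 6·1 + 16·-2 + 12·1.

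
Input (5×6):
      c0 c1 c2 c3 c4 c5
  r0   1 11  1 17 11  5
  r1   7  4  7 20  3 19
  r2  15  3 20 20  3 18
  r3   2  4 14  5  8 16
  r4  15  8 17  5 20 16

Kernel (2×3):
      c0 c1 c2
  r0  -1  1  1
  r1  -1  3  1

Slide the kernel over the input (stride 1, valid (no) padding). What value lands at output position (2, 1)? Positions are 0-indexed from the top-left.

80

The receptive field on the input at this output position is [3 20 20 / 4 14 5]. Elementwise product with the kernel and sum: 3·-1 + 20·1 + 20·1 + 4·-1 + 14·3 + 5·1.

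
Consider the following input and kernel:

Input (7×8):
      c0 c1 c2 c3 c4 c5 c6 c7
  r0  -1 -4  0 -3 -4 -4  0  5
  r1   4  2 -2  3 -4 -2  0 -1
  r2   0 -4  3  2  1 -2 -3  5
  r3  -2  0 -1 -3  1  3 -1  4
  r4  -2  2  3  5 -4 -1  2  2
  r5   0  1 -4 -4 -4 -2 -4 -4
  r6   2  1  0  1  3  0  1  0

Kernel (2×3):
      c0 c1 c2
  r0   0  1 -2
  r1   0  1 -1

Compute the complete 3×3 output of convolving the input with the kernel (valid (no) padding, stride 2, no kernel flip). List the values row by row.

0 12 -6
-9 -4 8
1 13 -3

Output[0,0]: The receptive field on the input at this output position is [-1 -4 0 / 4 2 -2]. Elementwise product with the kernel and sum: -4·1 + 0·-2 + 2·1 + -2·-1.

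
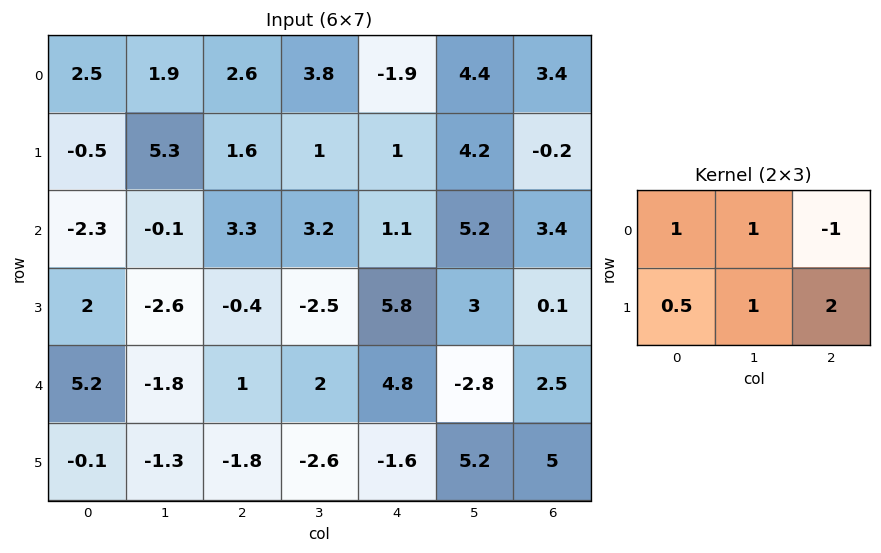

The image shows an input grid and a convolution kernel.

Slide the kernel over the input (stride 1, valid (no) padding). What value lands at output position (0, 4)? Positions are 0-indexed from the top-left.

3.4

The receptive field on the input at this output position is [-1.9 4.4 3.4 / 1 4.2 -0.2]. Elementwise product with the kernel and sum: -1.9·1 + 4.4·1 + 3.4·-1 + 1·0.5 + 4.2·1 + -0.2·2.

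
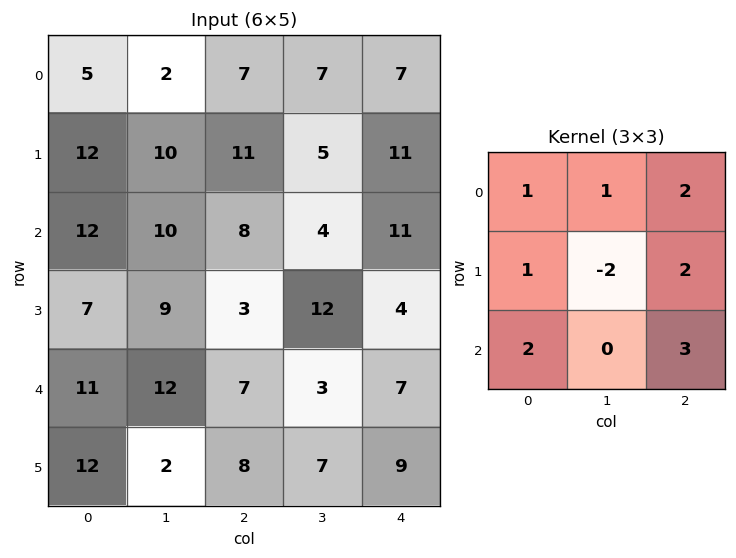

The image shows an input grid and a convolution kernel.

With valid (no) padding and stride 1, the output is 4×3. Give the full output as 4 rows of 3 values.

83 53 100
75 87 78
76 86 56
71 65 81

Output[0,0]: The receptive field on the input at this output position is [5 2 7 / 12 10 11 / 12 10 8]. Elementwise product with the kernel and sum: 5·1 + 2·1 + 7·2 + 12·1 + 10·-2 + 11·2 + 12·2 + 8·3.
Output[0,1]: The receptive field on the input at this output position is [2 7 7 / 10 11 5 / 10 8 4]. Elementwise product with the kernel and sum: 2·1 + 7·1 + 7·2 + 10·1 + 11·-2 + 5·2 + 10·2 + 4·3.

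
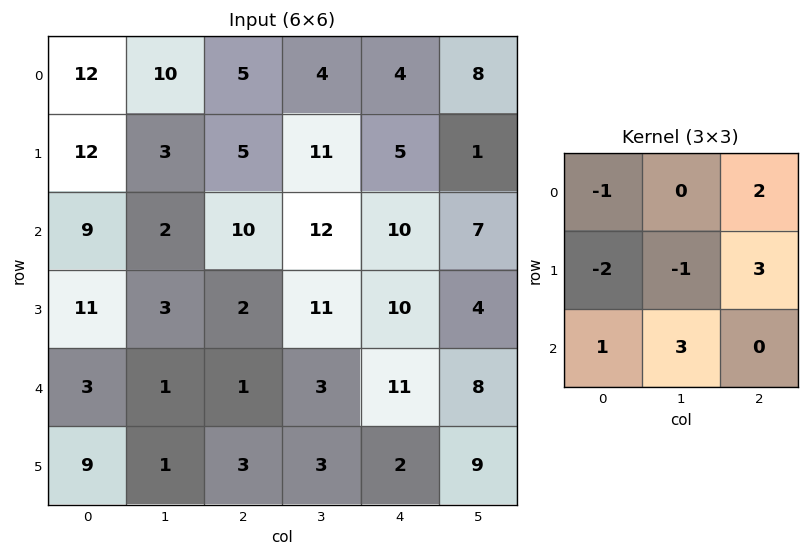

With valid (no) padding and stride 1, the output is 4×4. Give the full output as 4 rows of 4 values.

1 52 43 30
28 50 38 19
-2 51 35 18
1 35 58 13

Output[0,0]: The receptive field on the input at this output position is [12 10 5 / 12 3 5 / 9 2 10]. Elementwise product with the kernel and sum: 12·-1 + 5·2 + 12·-2 + 3·-1 + 5·3 + 9·1 + 2·3.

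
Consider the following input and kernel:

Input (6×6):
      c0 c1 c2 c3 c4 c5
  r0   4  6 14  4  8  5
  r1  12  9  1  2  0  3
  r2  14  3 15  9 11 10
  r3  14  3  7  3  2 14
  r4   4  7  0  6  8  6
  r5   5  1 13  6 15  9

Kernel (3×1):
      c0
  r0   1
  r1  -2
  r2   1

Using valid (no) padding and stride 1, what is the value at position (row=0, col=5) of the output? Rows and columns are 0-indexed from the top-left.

The receptive field on the input at this output position is [5 / 3 / 10]. Elementwise product with the kernel and sum: 5·1 + 3·-2 + 10·1.

9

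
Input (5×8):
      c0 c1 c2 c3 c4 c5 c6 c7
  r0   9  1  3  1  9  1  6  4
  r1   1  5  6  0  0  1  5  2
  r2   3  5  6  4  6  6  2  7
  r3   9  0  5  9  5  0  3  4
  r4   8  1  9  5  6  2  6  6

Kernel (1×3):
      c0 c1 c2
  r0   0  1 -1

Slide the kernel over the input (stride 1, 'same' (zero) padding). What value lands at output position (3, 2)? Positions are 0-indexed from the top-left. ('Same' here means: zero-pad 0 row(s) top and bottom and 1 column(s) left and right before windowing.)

The receptive field on the zero-padded input at this output position is [0 5 9]. Elementwise product with the kernel and sum: 5·1 + 9·-1.

-4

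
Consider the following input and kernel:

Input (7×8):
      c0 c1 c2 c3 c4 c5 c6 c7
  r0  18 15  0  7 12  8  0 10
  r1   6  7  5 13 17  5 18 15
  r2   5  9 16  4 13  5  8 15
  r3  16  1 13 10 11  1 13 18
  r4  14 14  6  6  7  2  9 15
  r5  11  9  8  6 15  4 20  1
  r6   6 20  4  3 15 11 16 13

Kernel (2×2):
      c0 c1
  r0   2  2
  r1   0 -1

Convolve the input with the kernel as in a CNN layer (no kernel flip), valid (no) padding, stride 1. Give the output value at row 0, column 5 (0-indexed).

The receptive field on the input at this output position is [8 0 / 5 18]. Elementwise product with the kernel and sum: 8·2 + 0·2 + 18·-1.

-2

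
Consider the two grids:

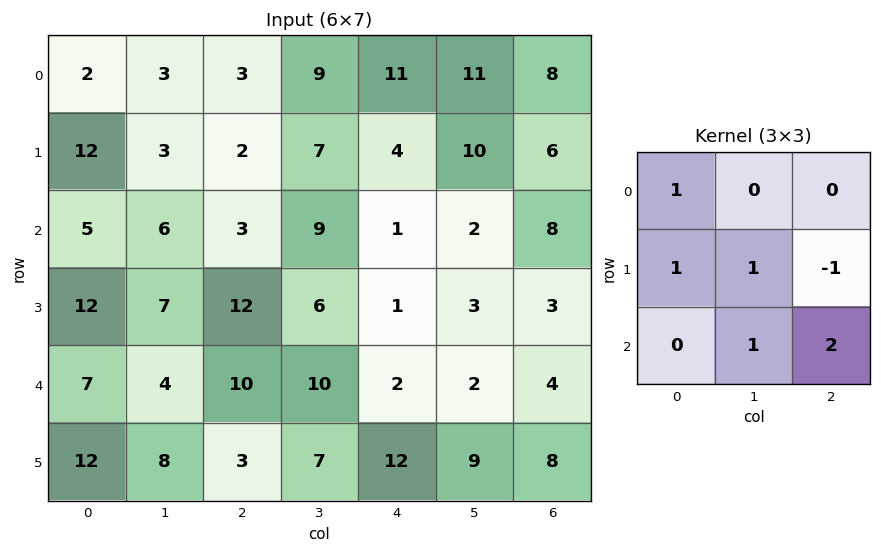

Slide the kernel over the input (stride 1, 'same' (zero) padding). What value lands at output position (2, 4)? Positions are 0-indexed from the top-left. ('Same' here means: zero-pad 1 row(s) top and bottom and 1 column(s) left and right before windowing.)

22

The receptive field on the zero-padded input at this output position is [7 4 10 / 9 1 2 / 6 1 3]. Elementwise product with the kernel and sum: 7·1 + 9·1 + 1·1 + 2·-1 + 1·1 + 3·2.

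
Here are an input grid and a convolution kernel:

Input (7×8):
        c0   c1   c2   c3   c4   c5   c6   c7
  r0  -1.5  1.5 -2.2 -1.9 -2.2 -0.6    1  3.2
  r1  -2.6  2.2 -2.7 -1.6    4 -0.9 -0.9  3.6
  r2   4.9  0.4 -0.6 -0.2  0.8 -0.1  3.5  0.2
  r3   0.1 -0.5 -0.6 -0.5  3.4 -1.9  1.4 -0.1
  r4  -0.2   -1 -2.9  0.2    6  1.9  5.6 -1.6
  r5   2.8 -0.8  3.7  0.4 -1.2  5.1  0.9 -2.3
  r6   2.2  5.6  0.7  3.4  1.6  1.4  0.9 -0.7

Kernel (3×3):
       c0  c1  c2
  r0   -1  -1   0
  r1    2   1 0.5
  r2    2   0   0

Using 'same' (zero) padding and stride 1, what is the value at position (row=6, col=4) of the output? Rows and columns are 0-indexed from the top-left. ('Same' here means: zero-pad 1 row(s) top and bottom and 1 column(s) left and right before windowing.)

The receptive field on the zero-padded input at this output position is [0.4 -1.2 5.1 / 3.4 1.6 1.4 / 0 0 0]. Elementwise product with the kernel and sum: 0.4·-1 + -1.2·-1 + 3.4·2 + 1.6·1 + 1.4·0.5 + 0·2.

9.9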